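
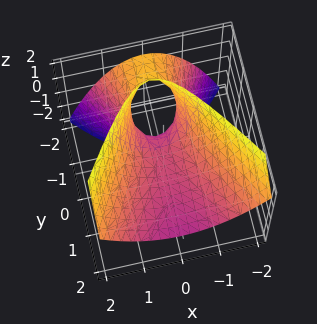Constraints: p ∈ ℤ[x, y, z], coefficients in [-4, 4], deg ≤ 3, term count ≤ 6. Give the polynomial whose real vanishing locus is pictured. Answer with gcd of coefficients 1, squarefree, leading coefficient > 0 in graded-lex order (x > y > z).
(a) The degree is 2 — no degree-1 surface has this shape.
(b) From the visible intercepts: one z-axis crossing is at z = 0; it meets the y-axis at y = 0 (among the integer gridlines).
(c) Assembling these constraints gives the stated polynomial.

3*x^2 - y^2 - 3*y*z - 3*z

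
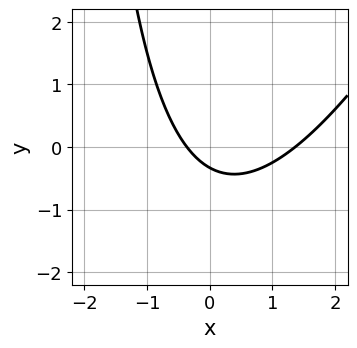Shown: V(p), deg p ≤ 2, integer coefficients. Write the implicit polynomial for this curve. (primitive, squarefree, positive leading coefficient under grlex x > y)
2*x^2 - x*y - 2*x - 3*y - 1

First, degree: no degree-1 curve has this shape, so deg p = 2.
Finally, the integer polynomial consistent with all of this is the stated p.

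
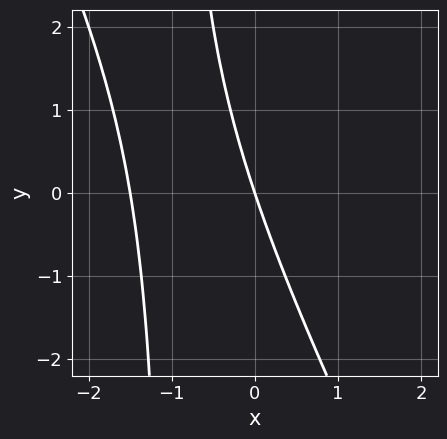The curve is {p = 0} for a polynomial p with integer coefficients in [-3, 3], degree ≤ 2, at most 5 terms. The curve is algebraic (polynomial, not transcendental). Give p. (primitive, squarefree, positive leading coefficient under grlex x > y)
2*x^2 + x*y + 3*x + y

The degree is 2 — no degree-1 curve has this shape.
Observable constraints: one x-axis crossing is at x = 0; it meets the y-axis at y = 0 (among the integer gridlines).
Matching integer coefficients to the picture gives p.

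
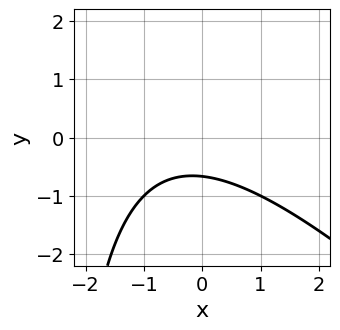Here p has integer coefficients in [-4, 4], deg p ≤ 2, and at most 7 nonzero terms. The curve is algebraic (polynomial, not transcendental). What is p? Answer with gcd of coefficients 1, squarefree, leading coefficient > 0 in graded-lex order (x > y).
x^2 + x*y + x + 3*y + 2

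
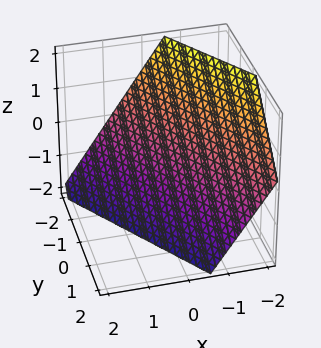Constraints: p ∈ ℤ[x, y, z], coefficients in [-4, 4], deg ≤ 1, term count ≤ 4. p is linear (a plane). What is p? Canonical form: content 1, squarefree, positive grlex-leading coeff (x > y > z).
(a) deg p = 1.
(b) Observable constraints: one y-axis crossing is at y = -1; one z-axis crossing is at z = -1.
(c) Fitting integer coefficients to these (and the overall shape) gives p.

3*x + 2*y + 2*z + 2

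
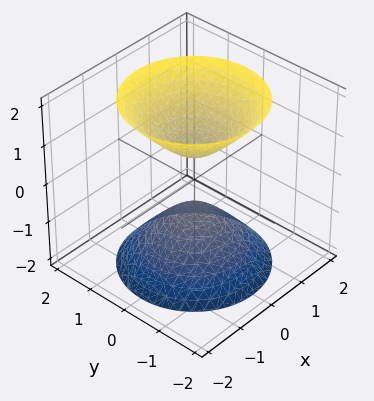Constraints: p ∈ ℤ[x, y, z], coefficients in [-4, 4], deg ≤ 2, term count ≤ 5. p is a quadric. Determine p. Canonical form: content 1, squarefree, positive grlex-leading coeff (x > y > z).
3*x^2 + 3*y^2 - 2*z^2 + 1

1. The picture has 2 separate pieces.
2. The degree is 2 — two separate bowl-shaped sheets opening away from each other; a quadric.
3. Symmetries: it's symmetric under z → −z, forcing even powers of z; the z-axis is an axis of rotation, so x and y enter only as x² + y².
4. Against the integer gridlines: no y-intercept at any integer in the box; it misses every integer gridline on the x-axis; a circular section at z = 1 has radius between 0 and 1.
5. The integer polynomial consistent with all of this is the stated p.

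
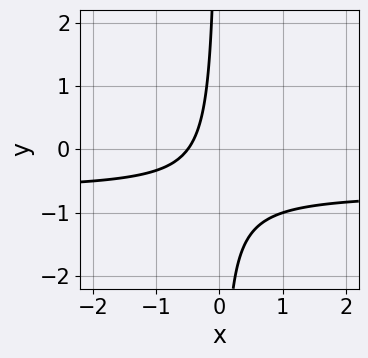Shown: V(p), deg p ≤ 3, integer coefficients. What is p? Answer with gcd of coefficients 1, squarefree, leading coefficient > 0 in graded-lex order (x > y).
3*x*y + 2*x + 1

1. The degree is 2 — a generic line meets the curve in up to 2 points.
2. Against the integer gridlines: no y-intercept at any integer in the box.
3. Putting this together gives p.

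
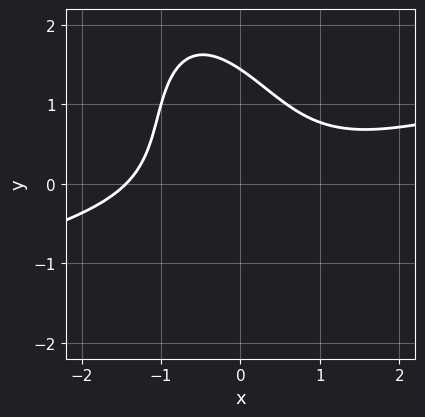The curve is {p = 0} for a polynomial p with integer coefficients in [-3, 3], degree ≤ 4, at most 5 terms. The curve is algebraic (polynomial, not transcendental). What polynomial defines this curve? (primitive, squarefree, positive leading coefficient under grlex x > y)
First, the degree is 3 — a generic line meets the curve in up to 3 points.
Finally, the integer polynomial consistent with all of this is the stated p.

x^3 - 3*x^2*y - 2*x*y^2 - y^3 + 3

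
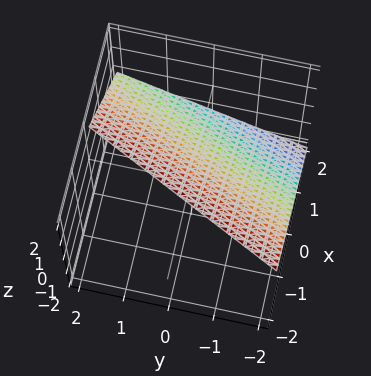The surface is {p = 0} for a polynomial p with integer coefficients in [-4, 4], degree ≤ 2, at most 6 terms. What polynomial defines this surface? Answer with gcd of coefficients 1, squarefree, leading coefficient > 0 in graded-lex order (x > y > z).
2*x - y + 2*z - 2

1. deg p = 1. The surface is flat (a plane).
2. Checking where it meets the axes: it meets the x-axis at x = 1 (among the integer gridlines); it crosses the y-axis at the gridline y = -2; it crosses the z-axis at the gridline z = 1.
3. Putting this together gives p.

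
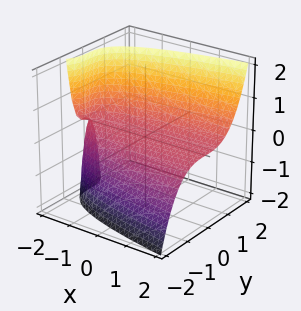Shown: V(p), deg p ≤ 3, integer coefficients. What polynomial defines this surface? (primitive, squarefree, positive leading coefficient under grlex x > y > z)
y^3 - x*z - 2*z

(a) Degree: no degree-2 surface has this shape, so deg p = 3.
(b) From the axis intercepts and sections: the visible x-axis segment lies entirely on the surface; it meets the y-axis at y = 0 (among the integer gridlines); it crosses the z-axis at the gridline z = 0.
(c) Matching integer coefficients to the picture gives p.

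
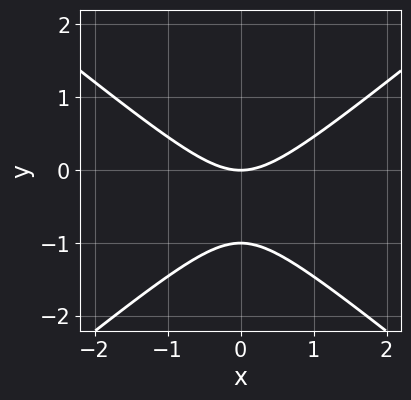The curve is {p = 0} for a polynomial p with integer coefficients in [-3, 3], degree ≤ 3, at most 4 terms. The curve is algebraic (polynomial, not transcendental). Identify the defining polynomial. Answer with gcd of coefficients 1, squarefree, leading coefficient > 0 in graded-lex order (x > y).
2*x^2 - 3*y^2 - 3*y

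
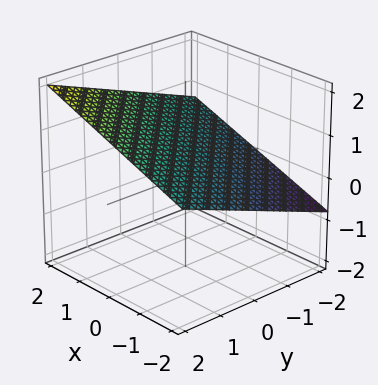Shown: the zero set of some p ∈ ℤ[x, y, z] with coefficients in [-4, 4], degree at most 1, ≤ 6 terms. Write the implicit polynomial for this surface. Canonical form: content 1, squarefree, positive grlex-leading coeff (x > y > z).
1. deg p = 1. The surface is flat (a plane).
2. From the visible intercepts: it meets the y-axis at y = -2 (among the integer gridlines); it crosses the x-axis at the gridline x = -2.
3. Together with the visible shape, these determine p as stated.

x + y - 3*z + 2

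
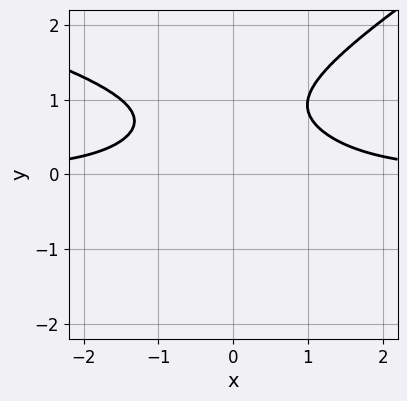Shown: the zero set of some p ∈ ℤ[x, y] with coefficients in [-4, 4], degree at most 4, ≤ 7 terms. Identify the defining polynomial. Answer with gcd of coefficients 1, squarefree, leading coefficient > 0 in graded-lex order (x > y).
1. deg p = 4.
2. Against the integer gridlines: no x-intercept at any integer in the box; no y-intercept at any integer in the box.
3. Fitting integer coefficients to these (and the overall shape) gives p.

x*y^3 - 2*y^4 + 2*x^2*y + y^2 - 2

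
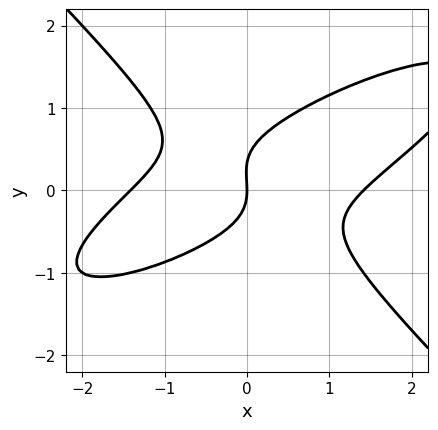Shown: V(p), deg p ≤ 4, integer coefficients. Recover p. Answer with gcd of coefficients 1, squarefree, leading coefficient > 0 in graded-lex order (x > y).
First, degree: the shape is more complex than any degree-2 curve, so deg p = 3.
Then, from the visible intercepts: one y-axis crossing is at y = 0; one x-axis crossing is at x = 0.
Finally, the integer polynomial consistent with all of this is the stated p.

x^3 - 2*x^2*y + 3*y^3 - y^2 - 2*x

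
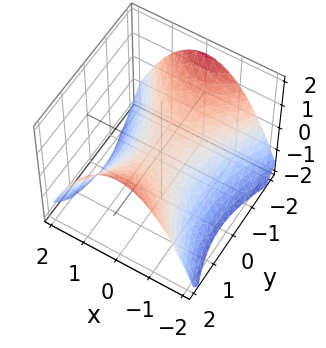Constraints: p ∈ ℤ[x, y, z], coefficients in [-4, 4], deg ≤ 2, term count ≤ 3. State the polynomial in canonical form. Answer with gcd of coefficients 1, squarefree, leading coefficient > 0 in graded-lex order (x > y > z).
1. Degree: a saddle surface; a quadric, so deg p = 2.
2. Symmetries: the x ↦ −x reflection is a symmetry, so x appears only in even powers; it's symmetric under y → −y, forcing even powers of y.
3. Checking where it meets the axes: one y-axis crossing is at y = 0; it meets the z-axis at z = 0 (among the integer gridlines); it crosses the x-axis at the gridline x = 0.
4. Putting this together gives p.

2*x^2 - y^2 + 3*z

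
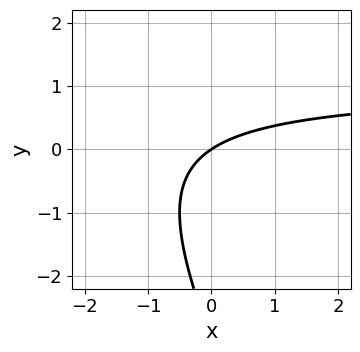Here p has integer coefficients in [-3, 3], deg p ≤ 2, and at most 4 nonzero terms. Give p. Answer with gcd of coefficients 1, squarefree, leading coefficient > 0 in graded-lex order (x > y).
(a) The degree is 2 — a generic line meets the curve in up to 2 points.
(b) Observable constraints: it crosses the y-axis at the gridline y = 0; it crosses the x-axis at the gridline x = 0.
(c) Fitting integer coefficients to these (and the overall shape) gives p.

2*x*y + y^2 - 2*x + 3*y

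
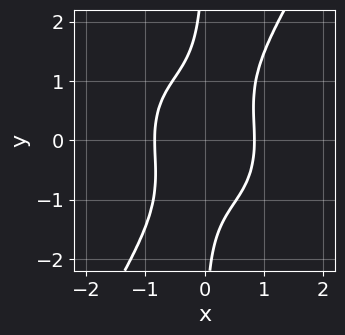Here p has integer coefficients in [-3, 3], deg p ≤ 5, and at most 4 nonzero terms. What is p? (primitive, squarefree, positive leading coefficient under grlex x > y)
deg p = 4. The shape is more complex than any degree-3 curve.
Reading off the gridlines: the curve avoids every integer y-axis point in the box.
Together with the visible shape, these determine p as stated.

2*x^4 + x^2*y^2 - x*y^3 - 1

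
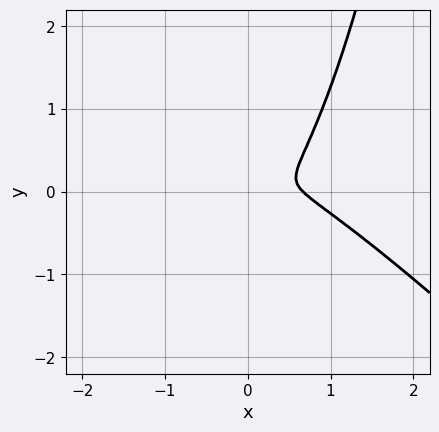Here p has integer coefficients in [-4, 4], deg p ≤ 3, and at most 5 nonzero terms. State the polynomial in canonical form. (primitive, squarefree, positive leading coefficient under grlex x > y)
deg p = 3.
The integer polynomial consistent with all of this is the stated p.

3*x^3 + 3*x^2*y - 2*x^2 - 3*y^2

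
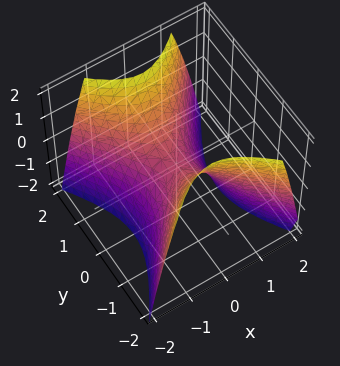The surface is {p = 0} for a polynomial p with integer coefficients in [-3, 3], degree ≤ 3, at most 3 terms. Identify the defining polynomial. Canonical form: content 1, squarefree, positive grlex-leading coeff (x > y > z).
1. Degree: a saddle surface; a quadric, so deg p = 2.
2. Symmetries: it's symmetric under x → −x, forcing even powers of x; it's symmetric under y → −y, forcing even powers of y.
3. From the axis intercepts and sections: one z-axis crossing is at z = 0; it meets the y-axis at y = 0 (among the integer gridlines); it crosses the x-axis at the gridline x = 0.
4. Together with the visible shape, these determine p as stated.

3*x^2 - 2*y^2 + 2*z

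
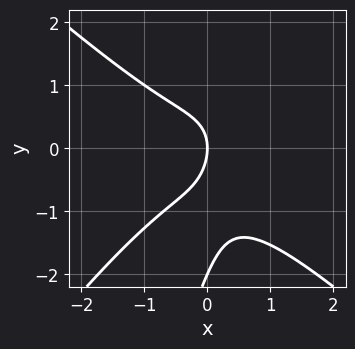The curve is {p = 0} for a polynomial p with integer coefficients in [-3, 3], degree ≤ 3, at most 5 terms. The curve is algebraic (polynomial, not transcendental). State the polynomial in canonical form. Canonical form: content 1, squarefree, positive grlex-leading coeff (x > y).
3*x^3 - 3*x*y^2 + y^3 + 2*y^2 + 3*x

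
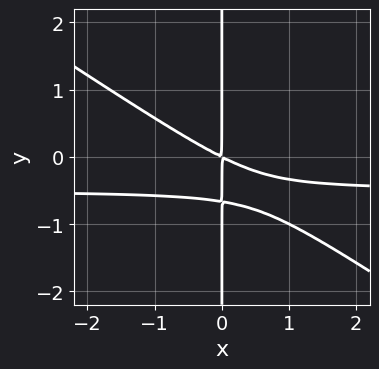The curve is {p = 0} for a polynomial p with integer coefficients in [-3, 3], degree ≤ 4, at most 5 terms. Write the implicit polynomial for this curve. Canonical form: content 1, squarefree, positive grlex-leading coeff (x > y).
1. deg p = 3. A generic line meets the curve in up to 3 points.
2. From the axis intercepts and sections: the visible y-axis segment lies entirely on the curve.
3. Solving for integer coefficients yields p as stated.

2*x^2*y + 3*x*y^2 + x^2 + 2*x*y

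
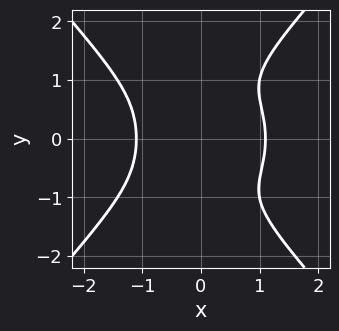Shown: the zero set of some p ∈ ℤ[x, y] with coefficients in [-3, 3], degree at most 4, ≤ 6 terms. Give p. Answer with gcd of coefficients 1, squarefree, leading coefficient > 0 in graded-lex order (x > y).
3*x^4 - 2*y^4 + 3*x*y^2 - 2*x^2 - 2

1. The degree is 4 — the shape is more complex than any degree-3 curve.
2. Symmetries: mirror symmetry y ↦ −y ⇒ only even powers of y.
3. Checking where it meets the axes: the curve avoids every integer y-axis point in the box.
4. Matching integer coefficients to the picture gives p.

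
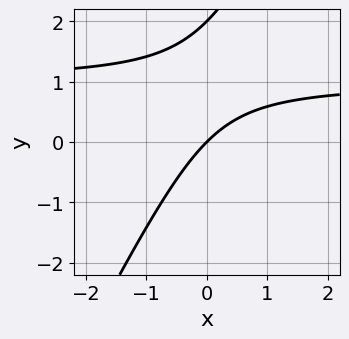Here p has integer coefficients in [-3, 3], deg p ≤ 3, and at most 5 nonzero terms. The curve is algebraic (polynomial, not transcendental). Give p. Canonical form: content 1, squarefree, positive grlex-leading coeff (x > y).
2*x*y - y^2 - 2*x + 2*y

The degree is 2 — no degree-1 curve has this shape.
From the axis intercepts and sections: it crosses the x-axis at the gridline x = 0; among the integer gridlines, it crosses the y-axis at y ∈ {0, 2}.
These observations pin down the coefficients.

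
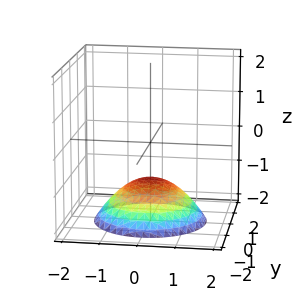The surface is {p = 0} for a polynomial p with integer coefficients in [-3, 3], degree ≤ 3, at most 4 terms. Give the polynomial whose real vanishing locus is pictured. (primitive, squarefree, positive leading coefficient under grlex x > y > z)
The degree is 2 — the shape is more complex than any degree-1 surface.
Symmetries: rotational symmetry about the z-axis ⇒ p depends on x, y only through x² + y².
Observable constraints: one z-axis crossing is at z = -1; no y-intercept at any integer in the box.
Assembling these constraints gives the stated polynomial.

x^2 + y^2 + 2*z + 2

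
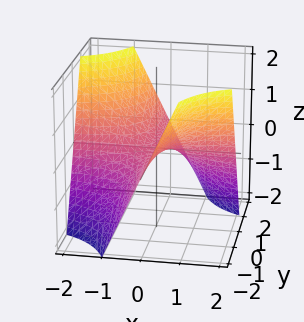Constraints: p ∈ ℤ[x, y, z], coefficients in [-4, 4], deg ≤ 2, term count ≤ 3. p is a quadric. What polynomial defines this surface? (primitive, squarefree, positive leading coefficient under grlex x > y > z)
x*y + z

1. Degree: a hyperbolic paraboloid; a quadric, so deg p = 2.
2. Checking where it meets the axes: every point of the y-axis in the box is on the surface; it crosses the z-axis at the gridline z = 0; the visible x-axis segment lies entirely on the surface.
3. Matching integer coefficients to the picture gives p.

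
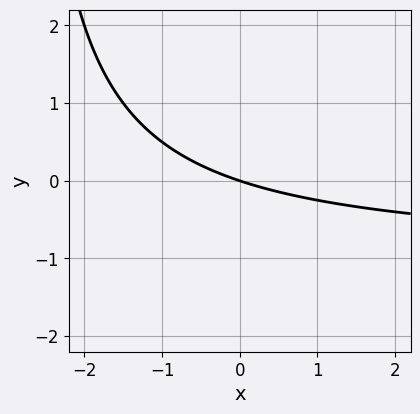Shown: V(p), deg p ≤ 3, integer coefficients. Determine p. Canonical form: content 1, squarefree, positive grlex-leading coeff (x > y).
1. The degree is 2 — no degree-1 curve has this shape.
2. Reading off the gridlines: it crosses the x-axis at the gridline x = 0; it crosses the y-axis at the gridline y = 0.
3. Assembling these constraints gives the stated polynomial.

x*y + x + 3*y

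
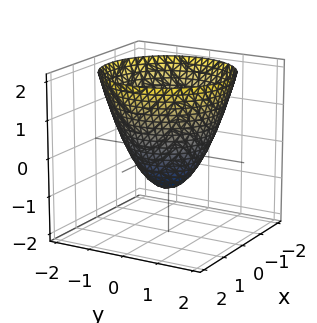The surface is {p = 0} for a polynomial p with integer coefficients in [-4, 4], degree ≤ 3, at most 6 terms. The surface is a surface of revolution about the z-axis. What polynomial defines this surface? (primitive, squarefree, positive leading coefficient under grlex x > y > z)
x^2 + y^2 - z - 1

1. The degree is 2 — a generic line meets the surface in up to 2 points.
2. By symmetry, every cross-section ⟂ z is a circle, so x, y appear only via x² + y².
3. Against the integer gridlines: the x-axis gridline crossings are at x ∈ {-1, 1}; a circular section at z = 0 has radius exactly 1; one z-axis crossing is at z = -1.
4. Assembling these constraints gives the stated polynomial. Check: (0, -1, 0) on the y-axis lies on the surface, and p(0, -1, 0) = 0. ✓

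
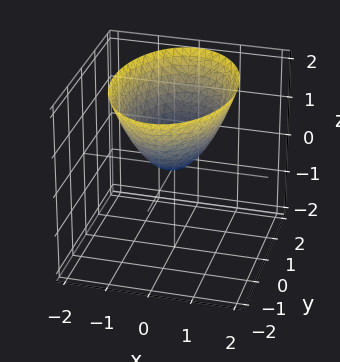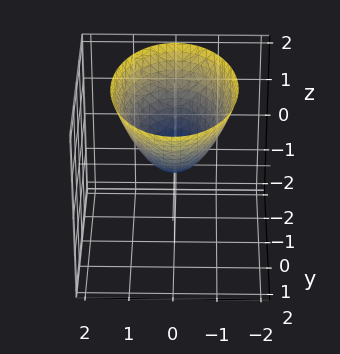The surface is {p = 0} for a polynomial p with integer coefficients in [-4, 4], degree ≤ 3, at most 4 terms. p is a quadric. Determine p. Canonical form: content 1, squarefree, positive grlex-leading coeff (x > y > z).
2*x^2 + y^2 - 2*z

First, the degree is 2 — a paraboloid; a quadric.
Next, symmetries: it's symmetric under y → −y, forcing even powers of y; it's symmetric under x → −x, forcing even powers of x.
Then, from the axis intercepts and sections: one z-axis crossing is at z = 0; it crosses the y-axis at the gridline y = 0.
Finally, fitting integer coefficients to these (and the overall shape) gives p.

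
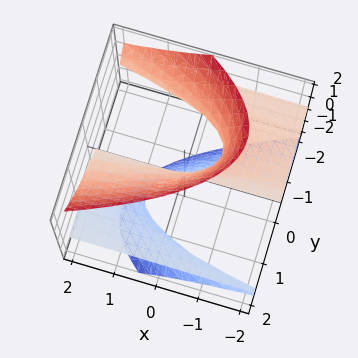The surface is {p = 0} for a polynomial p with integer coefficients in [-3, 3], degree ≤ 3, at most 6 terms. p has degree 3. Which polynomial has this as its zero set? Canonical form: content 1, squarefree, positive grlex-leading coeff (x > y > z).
Degree: a generic line meets the surface in up to 3 points, so deg p = 3.
Against the integer gridlines: it meets the z-axis at z = 0 (among the integer gridlines); it crosses the y-axis at the gridline y = 0; every point of the x-axis in the box is on the surface.
Putting this together gives p.

2*x*z^2 - 2*y^2*z - y*z^2 + z^3 - y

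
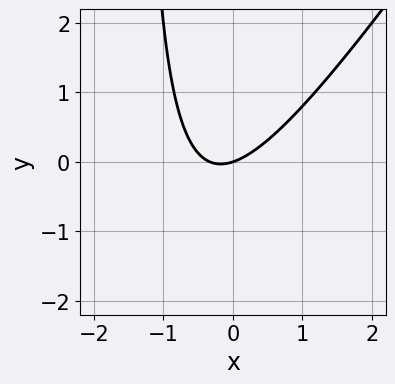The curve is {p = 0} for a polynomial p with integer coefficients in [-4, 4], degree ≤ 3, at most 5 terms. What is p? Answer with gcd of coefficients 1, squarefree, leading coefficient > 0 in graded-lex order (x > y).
3*x^2 - 2*x*y + x - 3*y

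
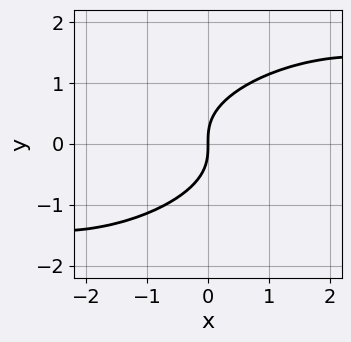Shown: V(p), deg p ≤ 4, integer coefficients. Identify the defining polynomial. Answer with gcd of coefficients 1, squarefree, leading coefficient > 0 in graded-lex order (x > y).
x^2*y - 2*x*y^2 + 3*y^3 - 3*x

First, the degree is 3 — a generic line meets the curve in up to 3 points.
Next, from the visible intercepts: it crosses the y-axis at the gridline y = 0; it crosses the x-axis at the gridline x = 0.
Finally, assembling these constraints gives the stated polynomial.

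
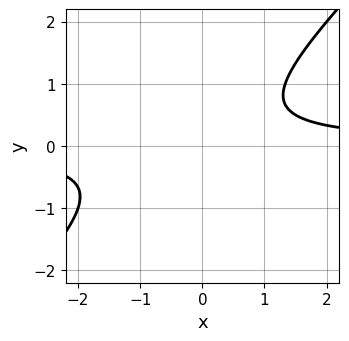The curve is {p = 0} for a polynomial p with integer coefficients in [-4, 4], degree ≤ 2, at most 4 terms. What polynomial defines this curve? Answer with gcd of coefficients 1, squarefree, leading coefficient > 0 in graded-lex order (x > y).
3*x*y - 3*y^2 + y - 2

Degree: no degree-1 curve has this shape, so deg p = 2.
From the axis intercepts and sections: it misses every integer gridline on the y-axis; the curve avoids every integer x-axis point in the box.
Fitting integer coefficients to these (and the overall shape) gives p.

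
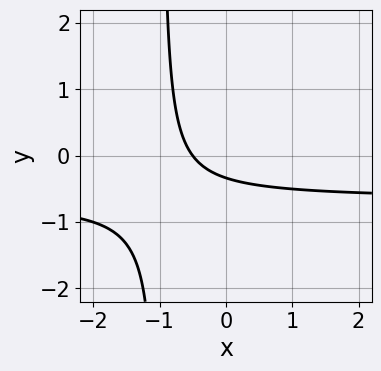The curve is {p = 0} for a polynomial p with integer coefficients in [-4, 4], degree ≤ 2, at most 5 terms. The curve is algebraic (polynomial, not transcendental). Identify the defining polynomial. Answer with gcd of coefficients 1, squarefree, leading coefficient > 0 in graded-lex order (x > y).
3*x*y + 2*x + 3*y + 1

First, the degree is 2 — no degree-1 curve has this shape.
Finally, matching integer coefficients to the picture gives p.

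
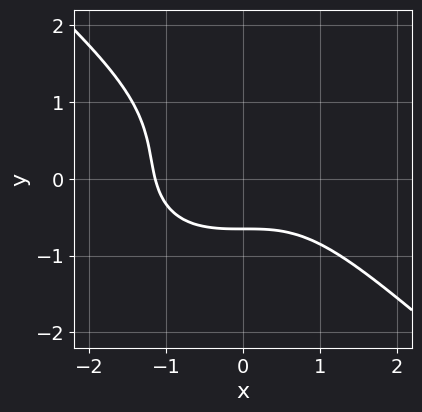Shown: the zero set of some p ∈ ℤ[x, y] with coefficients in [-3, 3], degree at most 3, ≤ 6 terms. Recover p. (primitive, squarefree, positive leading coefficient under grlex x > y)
(a) deg p = 3. The shape is more complex than any degree-2 curve.
(b) Solving for integer coefficients yields p as stated.

2*x^3 + 3*y^3 - 2*y^2 + 2*y + 3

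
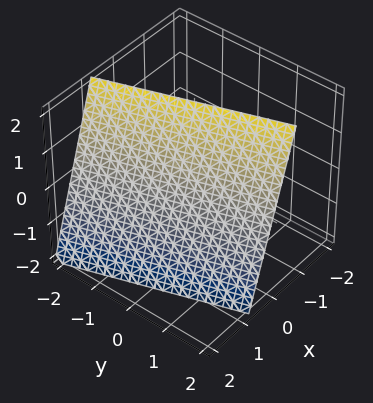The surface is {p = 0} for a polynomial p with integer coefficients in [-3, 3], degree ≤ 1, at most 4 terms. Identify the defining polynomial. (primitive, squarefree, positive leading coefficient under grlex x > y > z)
3*x + y + z - 2

(a) The degree is 1 — every cross-section is a straight line — this is a plane.
(b) From the visible intercepts: it meets the z-axis at z = 2 (among the integer gridlines); it crosses the y-axis at the gridline y = 2.
(c) Matching integer coefficients to the picture gives p.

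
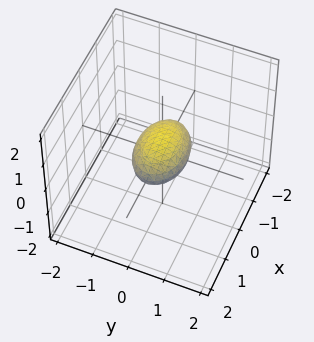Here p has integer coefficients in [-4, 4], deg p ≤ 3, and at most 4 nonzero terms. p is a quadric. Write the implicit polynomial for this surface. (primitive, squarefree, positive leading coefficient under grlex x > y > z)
(a) deg p = 2. A closed, bounded, convex surface; a quadric.
(b) Symmetries: it's symmetric under x → −x, forcing even powers of x; mirror symmetry z ↦ −z ⇒ only even powers of z; the y ↦ −y reflection is a symmetry, so y appears only in even powers.
(c) Checking where it meets the axes: among the integer gridlines, it crosses the x-axis at x ∈ {-1, 1}.
(d) Together with the visible shape, these determine p as stated.

x^2 + 2*y^2 + 3*z^2 - 1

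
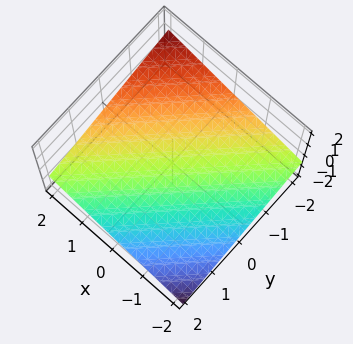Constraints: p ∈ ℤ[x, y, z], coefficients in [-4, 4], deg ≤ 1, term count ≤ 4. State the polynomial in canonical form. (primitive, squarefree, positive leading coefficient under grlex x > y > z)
(a) deg p = 1. Every cross-section is a straight line — this is a plane.
(b) Against the integer gridlines: it meets the x-axis at x = 2 (among the integer gridlines); it crosses the y-axis at the gridline y = -2.
(c) Fitting integer coefficients to these (and the overall shape) gives p.

x - y - 3*z - 2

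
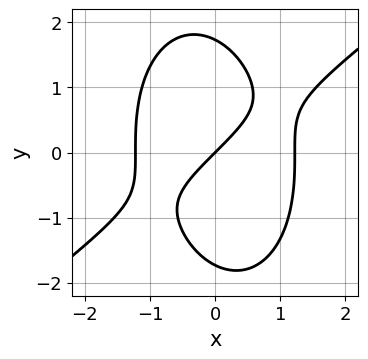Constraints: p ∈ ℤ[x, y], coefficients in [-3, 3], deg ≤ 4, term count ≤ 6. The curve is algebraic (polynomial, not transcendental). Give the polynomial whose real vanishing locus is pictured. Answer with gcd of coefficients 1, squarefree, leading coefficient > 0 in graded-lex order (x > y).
2*x^3 - 2*x^2*y - y^3 - 3*x + 3*y

First, degree: a generic line meets the curve in up to 3 points, so deg p = 3.
Next, from the visible intercepts: it crosses the x-axis at the gridline x = 0; it meets the y-axis at y = 0 (among the integer gridlines).
Finally, together with the visible shape, these determine p as stated.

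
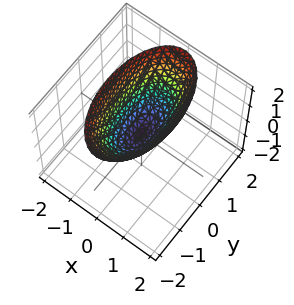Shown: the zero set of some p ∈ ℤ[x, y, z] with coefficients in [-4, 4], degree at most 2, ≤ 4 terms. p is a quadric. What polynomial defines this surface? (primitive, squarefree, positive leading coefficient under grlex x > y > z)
The degree is 2 — a single bowl opening along one axis; a quadric.
Symmetries: it's symmetric under x → −x, forcing even powers of x; it's symmetric under y → −y, forcing even powers of y.
From the axis intercepts and sections: one z-axis crossing is at z = 0; it meets the y-axis at y = 0 (among the integer gridlines); it crosses the x-axis at the gridline x = 0.
Together with the visible shape, these determine p as stated.

3*x^2 + y^2 - 2*z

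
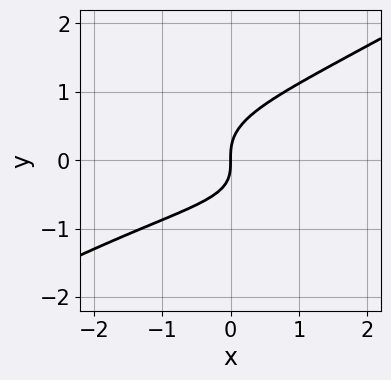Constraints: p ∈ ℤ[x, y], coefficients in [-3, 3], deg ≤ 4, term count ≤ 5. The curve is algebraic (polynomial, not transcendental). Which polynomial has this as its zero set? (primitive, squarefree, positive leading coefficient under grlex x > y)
First, deg p = 3. A generic line meets the curve in up to 3 points.
Next, from the axis intercepts and sections: it meets the x-axis at x = 0 (among the integer gridlines); it crosses the y-axis at the gridline y = 0.
Finally, together with the visible shape, these determine p as stated.

x^2*y - 3*y^3 + x*y + 2*x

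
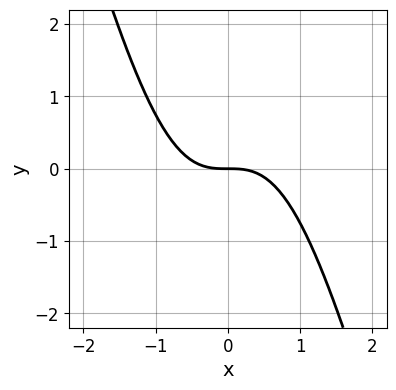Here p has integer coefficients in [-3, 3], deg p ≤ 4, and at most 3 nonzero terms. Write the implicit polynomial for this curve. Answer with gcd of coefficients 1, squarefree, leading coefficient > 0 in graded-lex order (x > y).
First, degree: the shape is more complex than any degree-2 curve, so deg p = 3.
Then, from the visible intercepts: it crosses the y-axis at the gridline y = 0; it meets the x-axis at x = 0 (among the integer gridlines).
Finally, these observations pin down the coefficients.

3*x^3 + x^2*y + 3*y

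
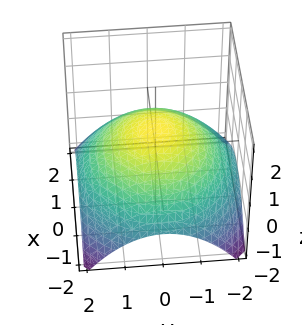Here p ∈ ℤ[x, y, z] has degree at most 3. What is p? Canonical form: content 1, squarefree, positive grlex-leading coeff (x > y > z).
First, the degree is 2 — no degree-1 surface has this shape.
Then, symmetries: the surface is invariant under rotation about z: p = q(x² + y², z).
Then, from the visible intercepts: a circular section at z = 0 has radius between 1 and 2.
Finally, assembling these constraints gives the stated polynomial.

x^2 + y^2 + 3*z - 2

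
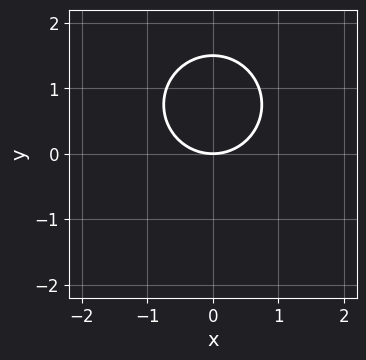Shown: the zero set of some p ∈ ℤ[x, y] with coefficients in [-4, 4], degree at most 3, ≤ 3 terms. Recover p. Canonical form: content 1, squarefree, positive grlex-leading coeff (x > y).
2*x^2 + 2*y^2 - 3*y

First, deg p = 2. A generic line meets the curve in up to 2 points.
Then, symmetries: the x ↦ −x reflection is a symmetry, so x appears only in even powers.
Then, checking where it meets the axes: it crosses the y-axis at the gridline y = 0; it meets the x-axis at x = 0 (among the integer gridlines).
Finally, solving for integer coefficients yields p as stated.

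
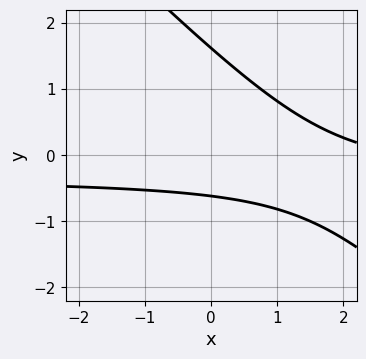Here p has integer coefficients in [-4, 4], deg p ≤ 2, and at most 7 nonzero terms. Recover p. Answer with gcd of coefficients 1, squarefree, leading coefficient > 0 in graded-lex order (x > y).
The degree is 2 — the shape is more complex than any degree-1 curve.
Against the integer gridlines: the curve avoids every integer x-axis point in the box.
Solving for integer coefficients yields p as stated.

3*x*y + 3*y^2 + x - 3*y - 3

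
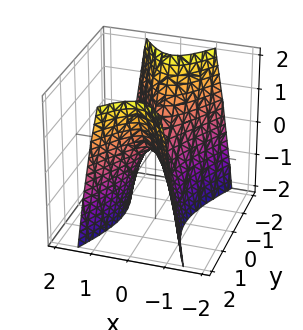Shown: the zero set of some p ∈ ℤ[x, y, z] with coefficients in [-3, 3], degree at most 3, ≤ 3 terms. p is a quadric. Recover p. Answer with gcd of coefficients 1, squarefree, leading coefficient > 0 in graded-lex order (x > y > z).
(a) deg p = 2.
(b) Symmetries: it's symmetric under x → −x, forcing even powers of x; it's symmetric under y → −y, forcing even powers of y.
(c) Reading off the gridlines: one z-axis crossing is at z = 0; it crosses the y-axis at the gridline y = 0; one x-axis crossing is at x = 0.
(d) Fitting integer coefficients to these (and the overall shape) gives p.

3*x^2 - y^2 + z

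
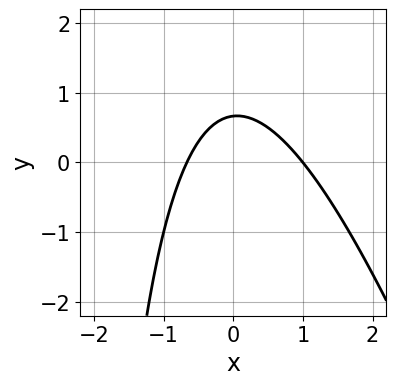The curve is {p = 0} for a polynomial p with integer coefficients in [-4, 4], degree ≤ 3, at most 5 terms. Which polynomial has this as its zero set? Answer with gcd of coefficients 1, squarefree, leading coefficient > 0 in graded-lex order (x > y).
3*x^2 + x*y - x + 3*y - 2

deg p = 2.
Against the integer gridlines: it crosses the x-axis at the gridline x = 1.
Fitting integer coefficients to these (and the overall shape) gives p.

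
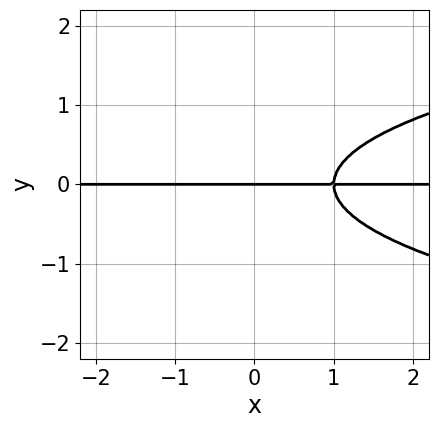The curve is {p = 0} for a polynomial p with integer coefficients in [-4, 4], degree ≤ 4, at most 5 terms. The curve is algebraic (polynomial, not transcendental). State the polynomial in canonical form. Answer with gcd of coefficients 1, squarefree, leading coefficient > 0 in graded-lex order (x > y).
3*y^3 - 2*x*y + 2*y

1. Degree: the shape is more complex than any degree-2 curve, so deg p = 3.
2. From the visible intercepts: it crosses the y-axis at the gridline y = 0; every point of the x-axis in the box is on the curve.
3. Solving for integer coefficients yields p as stated.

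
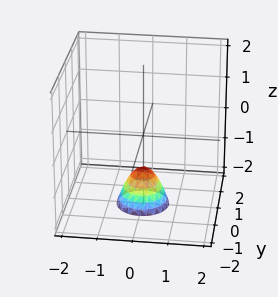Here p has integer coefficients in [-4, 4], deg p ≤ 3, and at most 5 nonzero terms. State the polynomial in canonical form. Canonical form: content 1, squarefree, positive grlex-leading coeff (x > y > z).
2*x^2 + 2*y^2 + z + 1

1. The degree is 2 — no degree-1 surface has this shape.
2. Symmetries: rotational symmetry about the z-axis ⇒ p depends on x, y only through x² + y².
3. Reading off the gridlines: a circular section at z = -2 has radius between 0 and 1; it crosses the z-axis at the gridline z = -1.
4. Solving for integer coefficients yields p as stated.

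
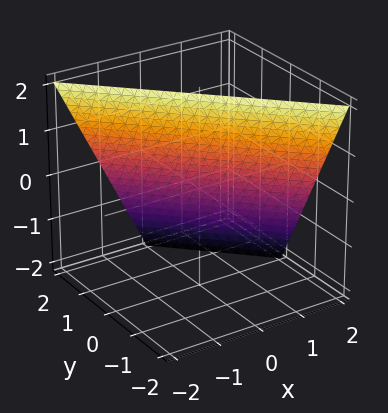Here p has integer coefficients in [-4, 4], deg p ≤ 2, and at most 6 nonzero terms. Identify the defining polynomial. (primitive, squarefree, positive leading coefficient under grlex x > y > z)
Degree: the surface is flat (a plane), so deg p = 1.
From the visible intercepts: it crosses the z-axis at the gridline z = 2; one x-axis crossing is at x = 1.
These observations pin down the coefficients.

2*x + 2*y + z - 2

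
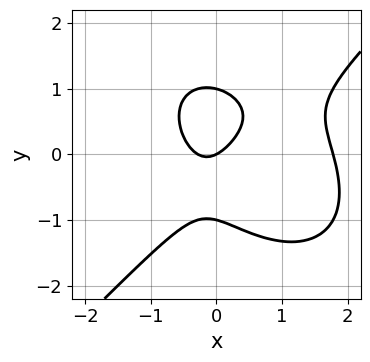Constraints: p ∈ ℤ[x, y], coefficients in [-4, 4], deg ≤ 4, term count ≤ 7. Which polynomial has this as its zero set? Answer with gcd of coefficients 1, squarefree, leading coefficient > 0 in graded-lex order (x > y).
2*x^3 - 2*y^3 - 3*x^2 - x + 2*y

1. deg p = 3. No degree-2 curve has this shape.
2. Checking where it meets the axes: among the integer gridlines, it crosses the y-axis at y ∈ {-1, 0, 1}; it crosses the x-axis at the gridline x = 0.
3. Putting this together gives p.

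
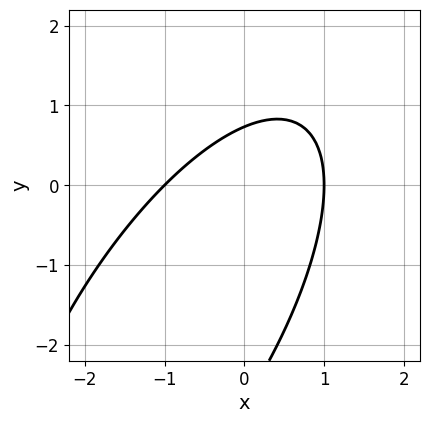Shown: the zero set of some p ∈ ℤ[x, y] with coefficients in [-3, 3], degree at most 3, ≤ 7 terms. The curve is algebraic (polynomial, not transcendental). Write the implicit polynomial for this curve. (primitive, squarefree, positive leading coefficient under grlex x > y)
(a) deg p = 2. The shape is more complex than any degree-1 curve.
(b) From the visible intercepts: the x-axis gridline crossings are at x ∈ {-1, 1}.
(c) Matching integer coefficients to the picture gives p.

2*x^2 - 2*x*y + y^2 + 2*y - 2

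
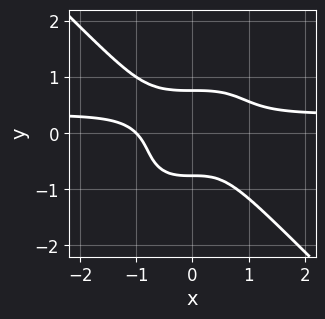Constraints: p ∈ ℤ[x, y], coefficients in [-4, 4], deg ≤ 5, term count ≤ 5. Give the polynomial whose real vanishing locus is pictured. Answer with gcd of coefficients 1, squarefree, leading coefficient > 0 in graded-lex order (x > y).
(a) Degree: a generic line meets the curve in up to 4 points, so deg p = 4.
(b) From the axis intercepts and sections: it meets the x-axis at x = -1 (among the integer gridlines).
(c) Assembling these constraints gives the stated polynomial.

3*x^3*y + 3*y^4 - x^3 - 1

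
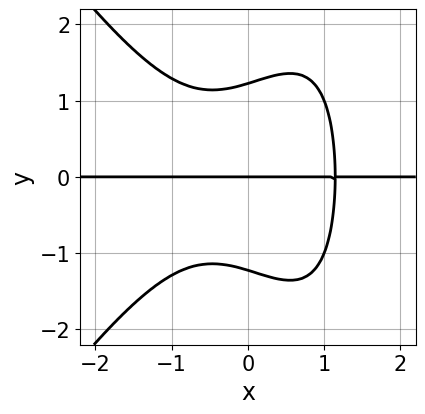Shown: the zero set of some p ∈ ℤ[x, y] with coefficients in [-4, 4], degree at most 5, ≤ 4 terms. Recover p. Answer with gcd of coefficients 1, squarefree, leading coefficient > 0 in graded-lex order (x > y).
2*x^3*y - x*y^3 + 2*y^3 - 3*y

(a) deg p = 4.
(b) Observable constraints: it crosses the y-axis at the gridline y = 0; every point of the x-axis in the box is on the curve.
(c) The integer polynomial consistent with all of this is the stated p.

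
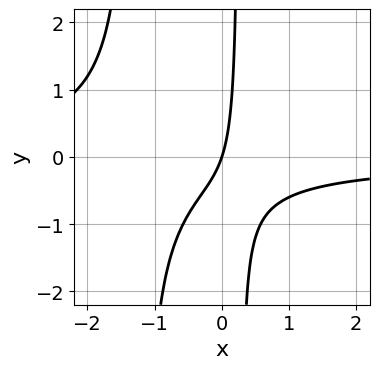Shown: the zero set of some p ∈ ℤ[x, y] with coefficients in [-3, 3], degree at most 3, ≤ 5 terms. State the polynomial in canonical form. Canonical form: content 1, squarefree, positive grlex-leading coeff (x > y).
3*x^2*y + 3*x*y + 3*x - y

First, degree: the shape is more complex than any degree-2 curve, so deg p = 3.
Next, against the integer gridlines: it crosses the x-axis at the gridline x = 0; one y-axis crossing is at y = 0.
Finally, assembling these constraints gives the stated polynomial.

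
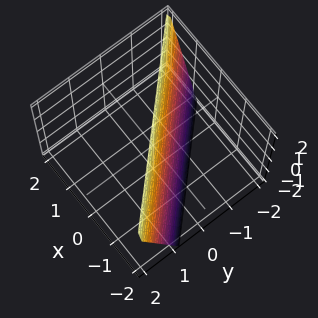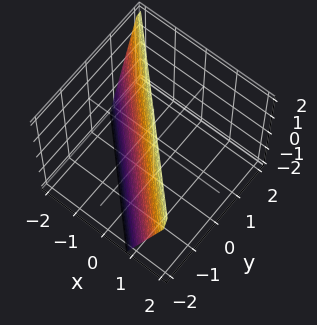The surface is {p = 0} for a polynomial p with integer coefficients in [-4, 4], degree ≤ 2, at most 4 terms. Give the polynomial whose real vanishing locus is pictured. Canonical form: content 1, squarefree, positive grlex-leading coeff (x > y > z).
3*x + 3*y - z + 2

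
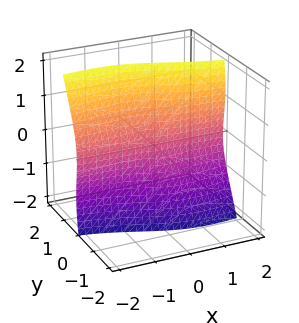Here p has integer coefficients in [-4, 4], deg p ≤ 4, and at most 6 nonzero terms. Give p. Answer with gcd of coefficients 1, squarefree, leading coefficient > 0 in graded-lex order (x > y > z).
First, degree: no degree-2 surface has this shape, so deg p = 3.
Next, checking where it meets the axes: every point of the y-axis in the box is on the surface; the visible x-axis segment lies entirely on the surface.
Finally, solving for integer coefficients yields p as stated.

2*x^2*y + x*z^2 + 3*y*z^2 - z^3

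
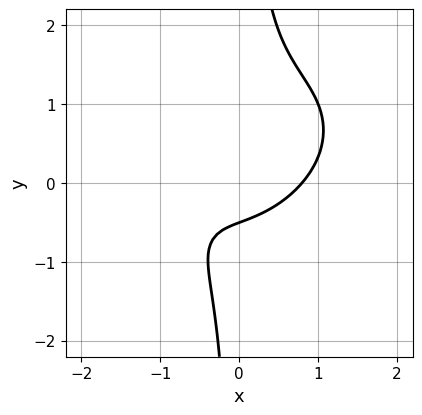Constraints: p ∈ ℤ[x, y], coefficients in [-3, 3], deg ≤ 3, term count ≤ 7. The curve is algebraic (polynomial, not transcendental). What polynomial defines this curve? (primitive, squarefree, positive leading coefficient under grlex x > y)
1. Degree: the shape is more complex than any degree-2 curve, so deg p = 3.
2. Solving for integer coefficients yields p as stated.

2*x^3 - 2*x^2*y + 3*x*y^2 - 2*y - 1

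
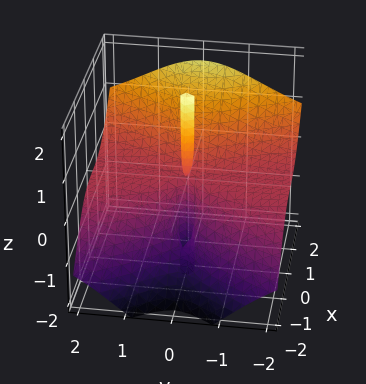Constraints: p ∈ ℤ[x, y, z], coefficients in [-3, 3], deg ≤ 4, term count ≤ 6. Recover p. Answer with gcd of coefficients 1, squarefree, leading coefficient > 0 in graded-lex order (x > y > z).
(a) The picture has 2 separate pieces. Treating them together as one polynomial.
(b) The degree is 3 — no degree-2 surface has this shape.
(c) From the visible intercepts: every point of the y-axis in the box is on the surface; every point of the z-axis in the box is on the surface; it crosses the x-axis at the gridline x = 0.
(d) The integer polynomial consistent with all of this is the stated p.

3*x^3 - 3*x^2*z - 3*y^2*z - x*z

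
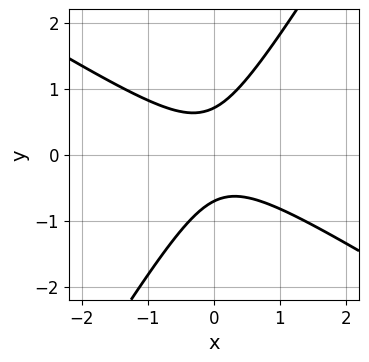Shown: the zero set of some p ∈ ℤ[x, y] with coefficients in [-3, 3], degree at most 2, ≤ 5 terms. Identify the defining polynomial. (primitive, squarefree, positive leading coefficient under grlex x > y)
1. deg p = 2. The shape is more complex than any degree-1 curve.
2. From the visible intercepts: it misses every integer gridline on the x-axis.
3. Solving for integer coefficients yields p as stated.

2*x^2 + 2*x*y - 2*y^2 + 1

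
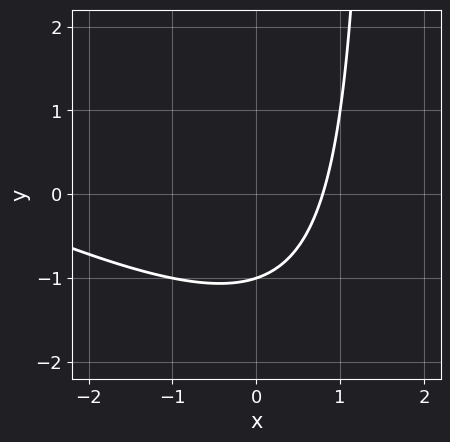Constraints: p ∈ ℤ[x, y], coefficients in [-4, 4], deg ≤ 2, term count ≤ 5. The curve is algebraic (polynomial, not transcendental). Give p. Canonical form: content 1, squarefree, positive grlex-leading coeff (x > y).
1. Degree: a generic line meets the curve in up to 2 points, so deg p = 2.
2. Against the integer gridlines: one y-axis crossing is at y = -1.
3. Together with the visible shape, these determine p as stated.

x^2 + 2*x*y + 3*x - 3*y - 3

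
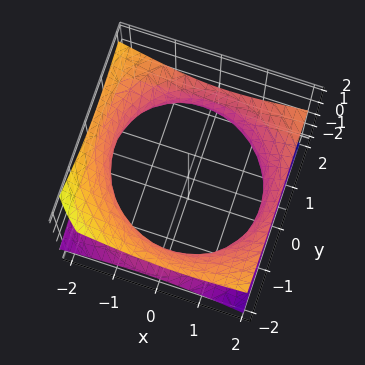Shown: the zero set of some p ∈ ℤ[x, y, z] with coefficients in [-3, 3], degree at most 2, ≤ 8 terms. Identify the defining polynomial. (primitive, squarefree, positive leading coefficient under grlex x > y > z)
x^2 - x*z + y^2 - y*z - 3*z^2 - 3

First, degree: a generic line meets the surface in up to 2 points, so deg p = 2.
Then, checking where it meets the axes: it misses every integer gridline on the z-axis.
Finally, matching integer coefficients to the picture gives p.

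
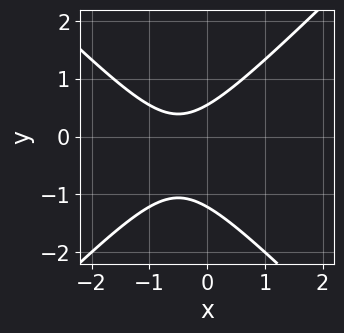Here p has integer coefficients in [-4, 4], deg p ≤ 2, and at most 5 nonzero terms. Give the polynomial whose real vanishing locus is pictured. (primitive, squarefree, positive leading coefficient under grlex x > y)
First, deg p = 2.
Next, from the visible intercepts: the curve avoids every integer x-axis point in the box.
Finally, assembling these constraints gives the stated polynomial.

3*x^2 - 3*y^2 + 3*x - 2*y + 2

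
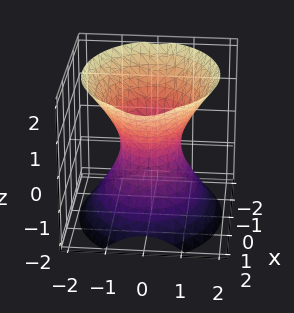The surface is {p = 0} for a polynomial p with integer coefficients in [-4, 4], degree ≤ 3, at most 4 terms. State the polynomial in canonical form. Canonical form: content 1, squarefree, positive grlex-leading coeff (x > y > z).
2*x^2 + 3*y^2 - 2*z^2 - 2

The degree is 2 — one connected sheet with a waist; a quadric.
Symmetries: the x ↦ −x reflection is a symmetry, so x appears only in even powers; the z ↦ −z reflection is a symmetry, so z appears only in even powers; the y ↦ −y reflection is a symmetry, so y appears only in even powers.
From the axis intercepts and sections: the x-axis gridline crossings are at x ∈ {-1, 1}; the surface avoids every integer z-axis point in the box.
Solving for integer coefficients yields p as stated.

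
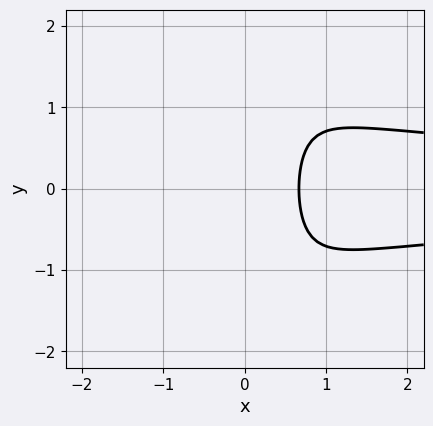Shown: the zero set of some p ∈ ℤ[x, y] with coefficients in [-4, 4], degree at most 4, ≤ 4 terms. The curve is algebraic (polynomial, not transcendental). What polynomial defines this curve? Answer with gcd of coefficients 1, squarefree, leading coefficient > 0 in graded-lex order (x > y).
(a) The degree is 4 — a generic line meets the curve in up to 4 points.
(b) Symmetries: mirror symmetry y ↦ −y ⇒ only even powers of y.
(c) Observable constraints: the curve avoids every integer y-axis point in the box.
(d) These observations pin down the coefficients.

2*x^2*y^2 - 3*x + 2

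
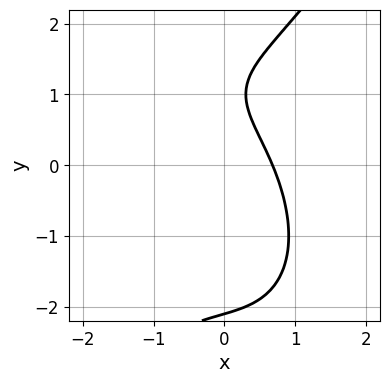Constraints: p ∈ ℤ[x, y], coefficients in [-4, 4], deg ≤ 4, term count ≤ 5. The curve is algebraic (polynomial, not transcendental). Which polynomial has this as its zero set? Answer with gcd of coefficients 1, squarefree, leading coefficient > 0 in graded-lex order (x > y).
(a) deg p = 3.
(b) Reading off the gridlines: it misses every integer gridline on the y-axis.
(c) Together with the visible shape, these determine p as stated.

3*x^3 - y^3 + 3*x + 3*y - 3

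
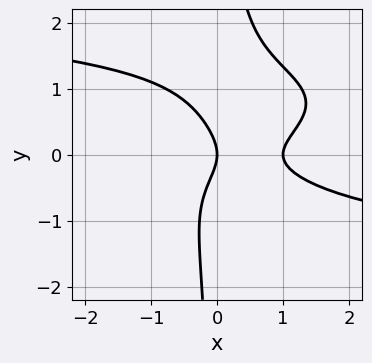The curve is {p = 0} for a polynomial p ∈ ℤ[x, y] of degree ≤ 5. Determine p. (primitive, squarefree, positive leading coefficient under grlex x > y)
First, degree: no degree-3 curve has this shape, so deg p = 4.
Next, reading off the gridlines: one y-axis crossing is at y = 0; the x-axis gridline crossings are at x ∈ {0, 1}.
Finally, fitting integer coefficients to these (and the overall shape) gives p.

3*x*y^3 - 2*x*y^2 + 2*x^2 - 2*y^2 - 2*x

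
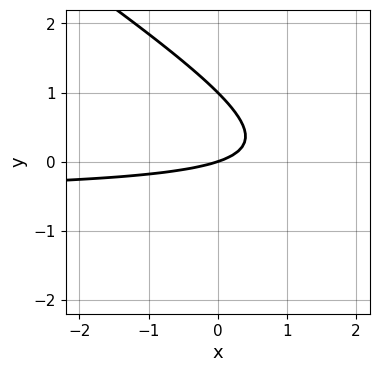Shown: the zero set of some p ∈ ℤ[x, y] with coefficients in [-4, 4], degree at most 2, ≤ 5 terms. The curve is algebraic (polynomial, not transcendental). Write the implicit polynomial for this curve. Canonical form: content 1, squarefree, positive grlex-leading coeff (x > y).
(a) The degree is 2 — the shape is more complex than any degree-1 curve.
(b) Checking where it meets the axes: the y-axis gridline crossings are at y ∈ {0, 1}; it meets the x-axis at x = 0 (among the integer gridlines).
(c) Together with the visible shape, these determine p as stated.

2*x*y + 3*y^2 + x - 3*y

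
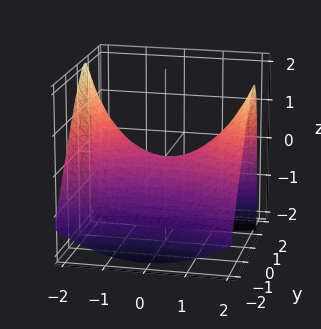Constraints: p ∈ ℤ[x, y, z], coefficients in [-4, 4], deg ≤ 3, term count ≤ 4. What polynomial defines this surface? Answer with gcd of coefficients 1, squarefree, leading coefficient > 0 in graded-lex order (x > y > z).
First, deg p = 2.
Then, from the axis intercepts and sections: one y-axis crossing is at y = 0; one z-axis crossing is at z = 0; it meets the x-axis at x = 0 (among the integer gridlines).
Finally, putting this together gives p.

x^2 - 3*y^2 + 2*y*z - 3*z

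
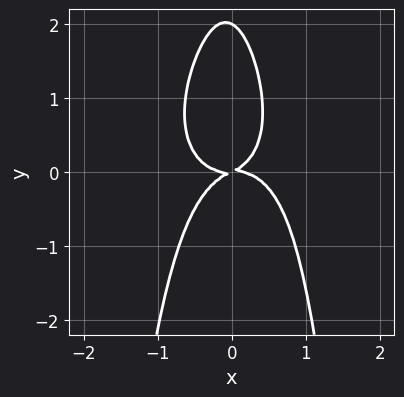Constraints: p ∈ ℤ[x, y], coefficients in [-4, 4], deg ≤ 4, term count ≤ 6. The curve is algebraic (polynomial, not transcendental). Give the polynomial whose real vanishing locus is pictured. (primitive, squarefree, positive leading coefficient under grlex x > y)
First, deg p = 4. A generic line meets the curve in up to 4 points.
Next, observable constraints: the y-axis gridline crossings are at y ∈ {0, 2}; it meets the x-axis at x = 0 (among the integer gridlines).
Finally, assembling these constraints gives the stated polynomial.

3*x^4 + 3*x^2*y^2 + y^3 + x*y - 2*y^2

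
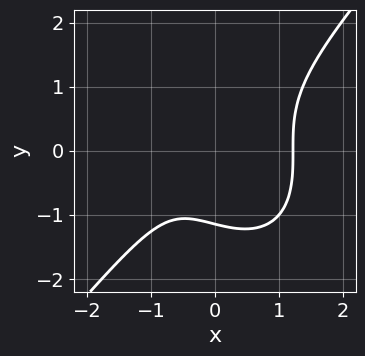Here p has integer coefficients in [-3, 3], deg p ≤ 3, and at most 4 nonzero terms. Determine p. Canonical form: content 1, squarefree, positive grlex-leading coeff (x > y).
First, the degree is 3 — no degree-2 curve has this shape.
Finally, matching integer coefficients to the picture gives p.

3*x^3 - 2*y^3 - 2*x - 3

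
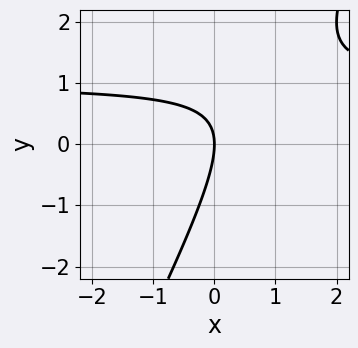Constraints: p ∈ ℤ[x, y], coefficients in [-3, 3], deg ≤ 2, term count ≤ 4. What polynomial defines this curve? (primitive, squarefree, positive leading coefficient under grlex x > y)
1. Degree: no degree-1 curve has this shape, so deg p = 2.
2. From the visible intercepts: it crosses the x-axis at the gridline x = 0; it crosses the y-axis at the gridline y = 0.
3. These observations pin down the coefficients.

2*x*y - y^2 - 2*x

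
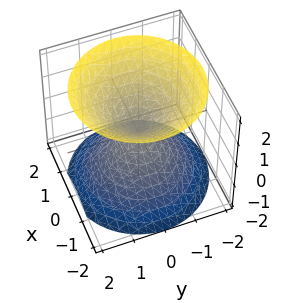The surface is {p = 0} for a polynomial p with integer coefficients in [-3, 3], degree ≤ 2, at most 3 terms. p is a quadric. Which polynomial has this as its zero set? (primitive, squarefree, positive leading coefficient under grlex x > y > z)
x^2 + y^2 - z^2

First, there are 2 components. Treating them together as one polynomial.
Next, the degree is 2 — two nappes meeting at a single point; a quadric.
Then, symmetries: mirror symmetry z ↦ −z ⇒ only even powers of z; rotational symmetry about the z-axis ⇒ p depends on x, y only through x² + y².
Then, from the visible intercepts: it crosses the y-axis at the gridline y = 0; a circular section at z = -1 has radius exactly 1; it meets the z-axis at z = 0 (among the integer gridlines); it crosses the x-axis at the gridline x = 0.
Finally, putting this together gives p.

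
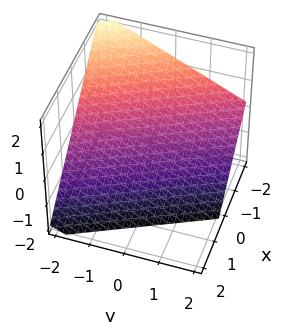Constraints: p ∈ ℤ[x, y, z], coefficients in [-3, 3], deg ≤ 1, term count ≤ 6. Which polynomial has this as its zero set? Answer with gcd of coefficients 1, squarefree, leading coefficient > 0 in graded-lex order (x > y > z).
First, deg p = 1. The surface is flat (a plane).
Then, from the visible intercepts: one z-axis crossing is at z = -1; it crosses the y-axis at the gridline y = -2.
Finally, putting this together gives p. Check: (-1, 0, 0) on the x-axis lies on the surface, and p(-1, 0, 0) = 0. ✓

2*x + y + 2*z + 2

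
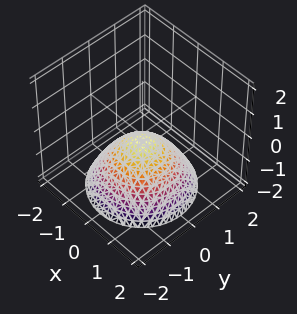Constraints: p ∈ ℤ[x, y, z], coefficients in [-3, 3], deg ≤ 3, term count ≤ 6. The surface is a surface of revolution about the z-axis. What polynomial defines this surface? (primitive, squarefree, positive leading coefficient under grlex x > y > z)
First, degree: no degree-1 surface has this shape, so deg p = 2.
Next, by symmetry, the surface is invariant under rotation about z: p = q(x² + y², z).
Next, observable constraints: a circular section at z = -2 has radius between 1 and 2; it misses every integer gridline on the x-axis; it misses every integer gridline on the y-axis.
Finally, these observations pin down the coefficients.

2*x^2 + 2*y^2 + 3*z + 1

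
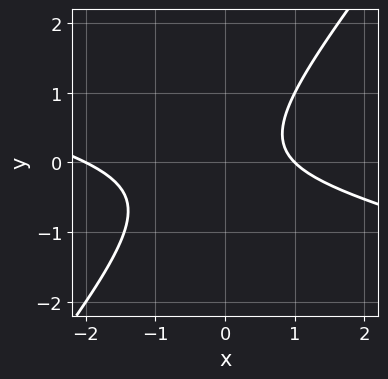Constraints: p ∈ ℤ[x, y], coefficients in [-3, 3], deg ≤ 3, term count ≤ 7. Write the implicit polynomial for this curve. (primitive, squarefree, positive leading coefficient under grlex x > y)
x^2 + 3*x*y - 3*y^2 + x - 2

(a) deg p = 2. No degree-1 curve has this shape.
(b) Observable constraints: the curve avoids every integer y-axis point in the box; among the integer gridlines, it crosses the x-axis at x ∈ {-2, 1}.
(c) These observations pin down the coefficients.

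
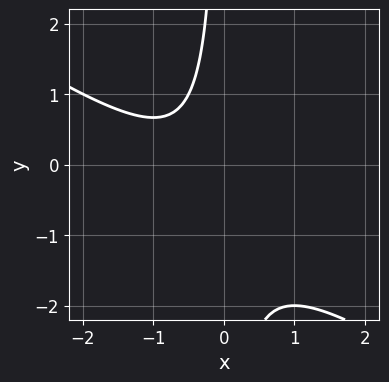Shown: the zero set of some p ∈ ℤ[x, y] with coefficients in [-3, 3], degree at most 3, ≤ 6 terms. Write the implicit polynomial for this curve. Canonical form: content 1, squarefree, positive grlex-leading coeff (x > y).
The degree is 2 — the shape is more complex than any degree-1 curve.
Checking where it meets the axes: it misses every integer gridline on the x-axis; no y-intercept at any integer in the box.
Together with the visible shape, these determine p as stated.

2*x^2 + 3*x*y + 2*x + 2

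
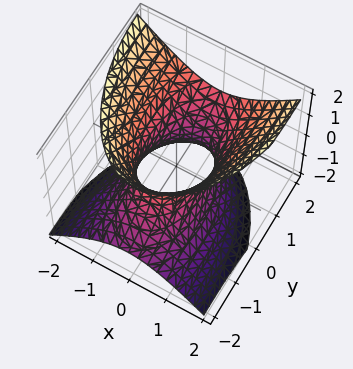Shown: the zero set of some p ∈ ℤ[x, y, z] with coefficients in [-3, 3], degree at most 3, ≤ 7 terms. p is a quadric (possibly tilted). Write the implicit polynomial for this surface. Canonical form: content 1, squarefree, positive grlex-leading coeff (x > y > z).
3*x^2 + y^2 - 2*y*z - 2*z^2 - 2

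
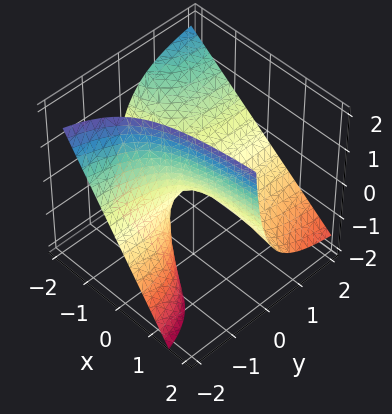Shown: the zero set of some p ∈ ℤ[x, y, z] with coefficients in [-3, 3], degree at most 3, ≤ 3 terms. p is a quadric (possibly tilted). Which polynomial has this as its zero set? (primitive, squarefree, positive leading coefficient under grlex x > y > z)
3*x*y + 3*y*z + 2*z

Degree: the shape is more complex than any degree-1 surface, so deg p = 2.
Reading off the gridlines: the visible y-axis segment lies entirely on the surface; every point of the x-axis in the box is on the surface.
Together with the visible shape, these determine p as stated.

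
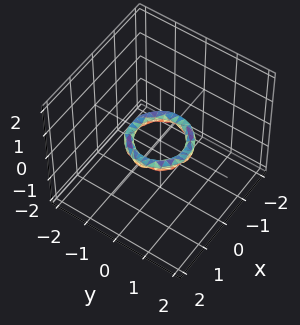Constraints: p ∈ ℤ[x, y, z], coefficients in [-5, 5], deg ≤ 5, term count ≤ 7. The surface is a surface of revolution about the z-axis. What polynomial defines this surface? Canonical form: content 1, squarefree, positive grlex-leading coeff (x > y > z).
2*x^4 + 4*x^2*y^2 + 2*y^4 - 3*x^2 - 3*y^2 + 3*z^2 + 1

deg p = 4. The shape is more complex than any degree-3 surface.
Symmetry: the surface is invariant under rotation about z: p = q(x² + y², z).
From the visible intercepts: among the integer gridlines, it crosses the y-axis at y ∈ {-1, 1}; a circular section at z = 0 has radius between 0 and 1; the x-axis gridline crossings are at x ∈ {-1, 1}.
The integer polynomial consistent with all of this is the stated p.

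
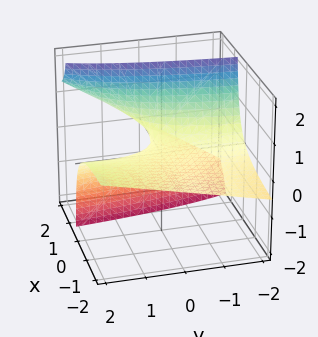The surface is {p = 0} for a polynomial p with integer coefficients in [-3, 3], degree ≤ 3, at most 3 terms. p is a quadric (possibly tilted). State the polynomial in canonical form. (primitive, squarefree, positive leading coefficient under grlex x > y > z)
x*y - 3*x*z + 3*z

(a) The degree is 2 — the shape is more complex than any degree-1 surface.
(b) Observable constraints: the visible x-axis segment lies entirely on the surface; the visible y-axis segment lies entirely on the surface.
(c) Matching integer coefficients to the picture gives p.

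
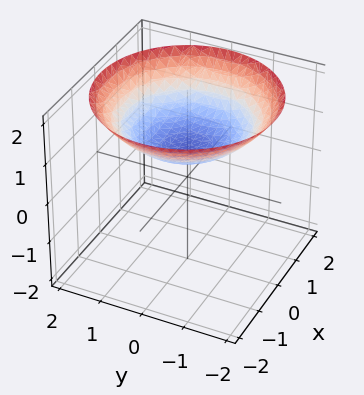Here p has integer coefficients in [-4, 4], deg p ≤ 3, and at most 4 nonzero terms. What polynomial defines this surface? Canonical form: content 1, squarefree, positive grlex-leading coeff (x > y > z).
x^2 + y^2 - 3*z + 2

1. The degree is 2 — a generic line meets the surface in up to 2 points.
2. Symmetries: rotational symmetry about the z-axis ⇒ p depends on x, y only through x² + y².
3. Checking where it meets the axes: the surface avoids every integer y-axis point in the box; the surface avoids every integer x-axis point in the box; a circular section at z = 1 has radius exactly 1.
4. Fitting integer coefficients to these (and the overall shape) gives p.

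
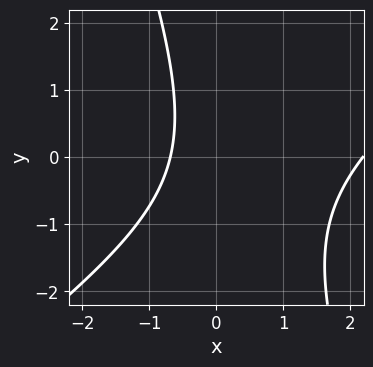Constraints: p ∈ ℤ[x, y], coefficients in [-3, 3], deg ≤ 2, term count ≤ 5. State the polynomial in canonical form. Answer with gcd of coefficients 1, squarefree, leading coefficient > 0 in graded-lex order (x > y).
(a) Degree: the shape is more complex than any degree-1 curve, so deg p = 2.
(b) Against the integer gridlines: the curve avoids every integer y-axis point in the box.
(c) Matching integer coefficients to the picture gives p.

2*x^2 - 2*x*y - y^2 - 3*x - 3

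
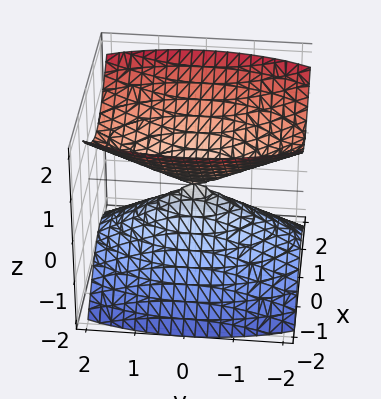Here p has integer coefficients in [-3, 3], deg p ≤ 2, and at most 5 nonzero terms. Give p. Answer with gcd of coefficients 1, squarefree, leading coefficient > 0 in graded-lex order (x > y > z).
1. I count 2 distinct pieces. Treating them together as one polynomial.
2. Degree: a double cone through the origin; a quadric, so deg p = 2.
3. Symmetries: the x ↦ −x reflection is a symmetry, so x appears only in even powers; it's symmetric under z → −z, forcing even powers of z; mirror symmetry y ↦ −y ⇒ only even powers of y.
4. Against the integer gridlines: it crosses the y-axis at the gridline y = 0; it crosses the z-axis at the gridline z = 0; it meets the x-axis at x = 0 (among the integer gridlines).
5. Fitting integer coefficients to these (and the overall shape) gives p.

3*x^2 + y^2 - 3*z^2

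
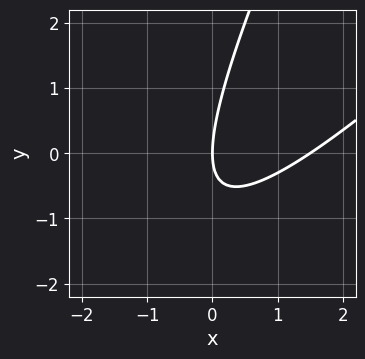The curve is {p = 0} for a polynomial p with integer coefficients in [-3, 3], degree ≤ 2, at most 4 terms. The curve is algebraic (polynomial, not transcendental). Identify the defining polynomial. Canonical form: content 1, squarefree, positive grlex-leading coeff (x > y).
2*x^2 - 3*x*y + y^2 - 3*x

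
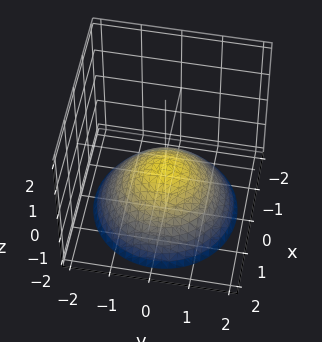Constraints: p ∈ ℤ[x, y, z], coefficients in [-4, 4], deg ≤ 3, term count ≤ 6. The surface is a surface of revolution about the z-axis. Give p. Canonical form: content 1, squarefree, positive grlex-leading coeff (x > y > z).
x^2 + y^2 + 2*z + 1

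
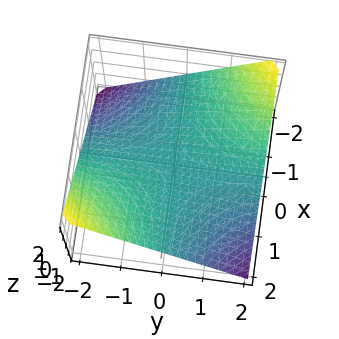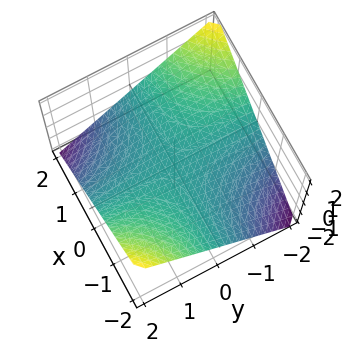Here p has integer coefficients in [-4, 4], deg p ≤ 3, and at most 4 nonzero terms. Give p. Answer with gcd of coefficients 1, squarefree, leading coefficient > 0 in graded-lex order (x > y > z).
Degree: a hyperbolic paraboloid; a quadric, so deg p = 2.
From the visible intercepts: one z-axis crossing is at z = 0; every point of the x-axis in the box is on the surface; every point of the y-axis in the box is on the surface.
Assembling these constraints gives the stated polynomial.

x*y + 2*z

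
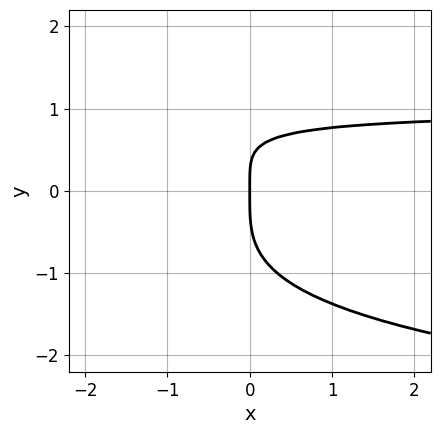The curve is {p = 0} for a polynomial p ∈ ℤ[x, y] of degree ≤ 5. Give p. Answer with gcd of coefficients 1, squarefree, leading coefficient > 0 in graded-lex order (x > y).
2*y^4 + 3*x*y - 3*x

The degree is 4 — the shape is more complex than any degree-3 curve.
From the visible intercepts: it meets the x-axis at x = 0 (among the integer gridlines); it meets the y-axis at y = 0 (among the integer gridlines).
Fitting integer coefficients to these (and the overall shape) gives p.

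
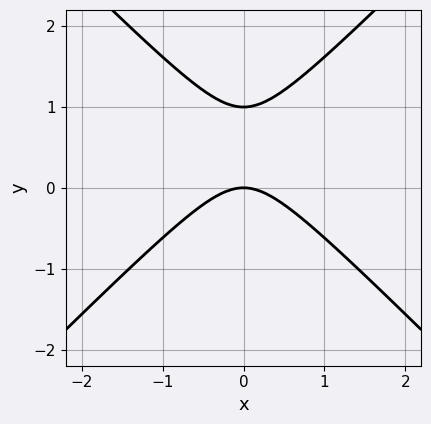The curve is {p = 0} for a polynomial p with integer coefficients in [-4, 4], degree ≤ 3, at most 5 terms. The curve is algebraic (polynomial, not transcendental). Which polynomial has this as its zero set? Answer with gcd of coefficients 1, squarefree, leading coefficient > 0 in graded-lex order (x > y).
x^2 - y^2 + y

1. Degree: the shape is more complex than any degree-1 curve, so deg p = 2.
2. Symmetries: mirror symmetry x ↦ −x ⇒ only even powers of x.
3. Against the integer gridlines: one x-axis crossing is at x = 0; the y-axis gridline crossings are at y ∈ {0, 1}.
4. Matching integer coefficients to the picture gives p.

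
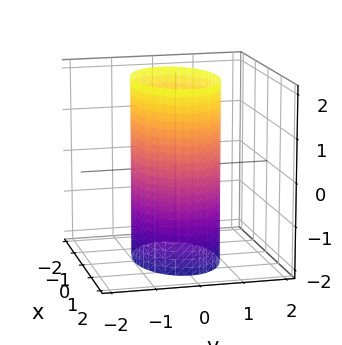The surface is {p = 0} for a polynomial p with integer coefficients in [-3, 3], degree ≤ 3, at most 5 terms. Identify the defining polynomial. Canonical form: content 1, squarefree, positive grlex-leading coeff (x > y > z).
The degree is 2 — constant cross-section along one axis; a quadric.
Symmetries: mirror symmetry y ↦ −y ⇒ only even powers of y; the z ↦ −z reflection is a symmetry, so z appears only in even powers; mirror symmetry x ↦ −x ⇒ only even powers of x.
From the axis intercepts and sections: among the integer gridlines, it crosses the y-axis at y ∈ {-1, 1}; no z-intercept at any integer in the box.
Matching integer coefficients to the picture gives p.

x^2 + 2*y^2 - 2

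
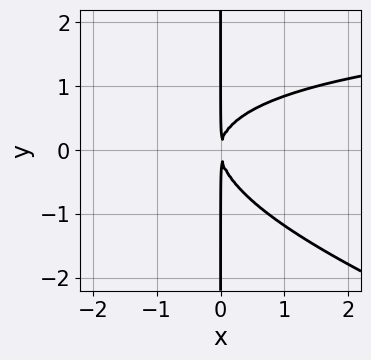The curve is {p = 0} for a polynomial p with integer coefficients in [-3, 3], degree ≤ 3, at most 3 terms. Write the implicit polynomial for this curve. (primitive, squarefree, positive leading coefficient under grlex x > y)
1. deg p = 3. No degree-2 curve has this shape.
2. Checking where it meets the axes: every point of the y-axis in the box is on the curve.
3. Fitting integer coefficients to these (and the overall shape) gives p.

x^2*y + 3*x*y^2 - 3*x^2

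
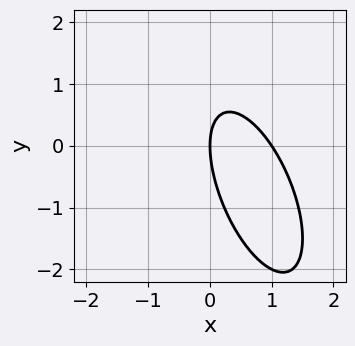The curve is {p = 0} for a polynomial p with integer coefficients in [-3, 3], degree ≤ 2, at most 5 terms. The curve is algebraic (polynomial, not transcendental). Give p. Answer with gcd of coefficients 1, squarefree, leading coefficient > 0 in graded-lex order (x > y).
First, deg p = 2. A generic line meets the curve in up to 2 points.
Then, observable constraints: it meets the y-axis at y = 0 (among the integer gridlines); the x-axis gridline crossings are at x ∈ {0, 1}.
Finally, the integer polynomial consistent with all of this is the stated p.

3*x^2 + 2*x*y + y^2 - 3*x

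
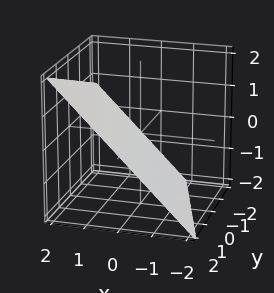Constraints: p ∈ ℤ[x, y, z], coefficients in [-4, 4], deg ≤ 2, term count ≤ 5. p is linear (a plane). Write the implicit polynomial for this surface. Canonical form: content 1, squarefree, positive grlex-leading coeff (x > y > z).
3*x + y - 3*z - 2

1. deg p = 1.
2. Checking where it meets the axes: one y-axis crossing is at y = 2.
3. Matching integer coefficients to the picture gives p.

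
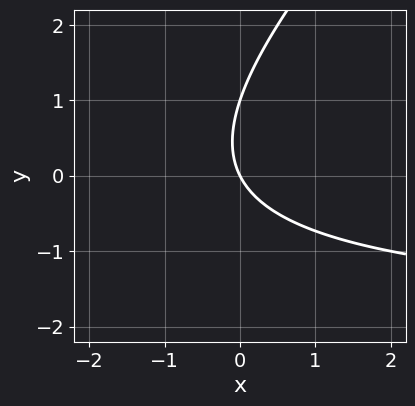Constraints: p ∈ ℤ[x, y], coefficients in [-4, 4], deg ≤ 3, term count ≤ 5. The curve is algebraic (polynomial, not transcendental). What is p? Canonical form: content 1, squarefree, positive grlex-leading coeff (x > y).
1. The degree is 2 — a generic line meets the curve in up to 2 points.
2. Observable constraints: the y-axis gridline crossings are at y ∈ {0, 1}; it crosses the x-axis at the gridline x = 0.
3. Assembling these constraints gives the stated polynomial.

x*y - y^2 + 2*x + y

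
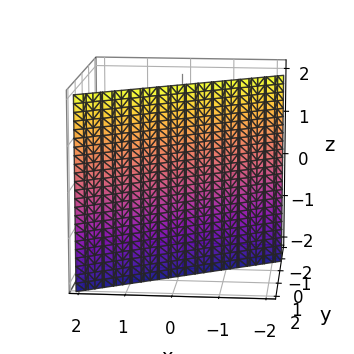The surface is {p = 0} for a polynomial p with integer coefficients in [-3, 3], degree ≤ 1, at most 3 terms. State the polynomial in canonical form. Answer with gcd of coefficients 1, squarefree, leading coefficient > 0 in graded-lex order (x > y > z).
2*x - 3*y + 2

First, the degree is 1 — the surface is flat (a plane).
Then, against the integer gridlines: one x-axis crossing is at x = -1; no z-intercept at any integer in the box.
Finally, assembling these constraints gives the stated polynomial.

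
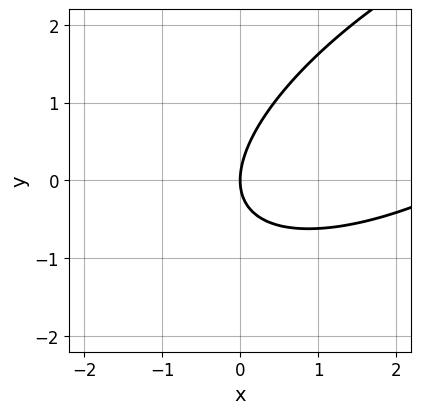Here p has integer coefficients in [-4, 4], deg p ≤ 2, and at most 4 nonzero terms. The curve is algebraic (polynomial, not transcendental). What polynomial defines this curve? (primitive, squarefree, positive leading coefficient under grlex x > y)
First, deg p = 2. The shape is more complex than any degree-1 curve.
Next, reading off the gridlines: it meets the x-axis at x = 0 (among the integer gridlines); it crosses the y-axis at the gridline y = 0.
Finally, the integer polynomial consistent with all of this is the stated p.

x^2 - 2*x*y + 2*y^2 - 3*x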